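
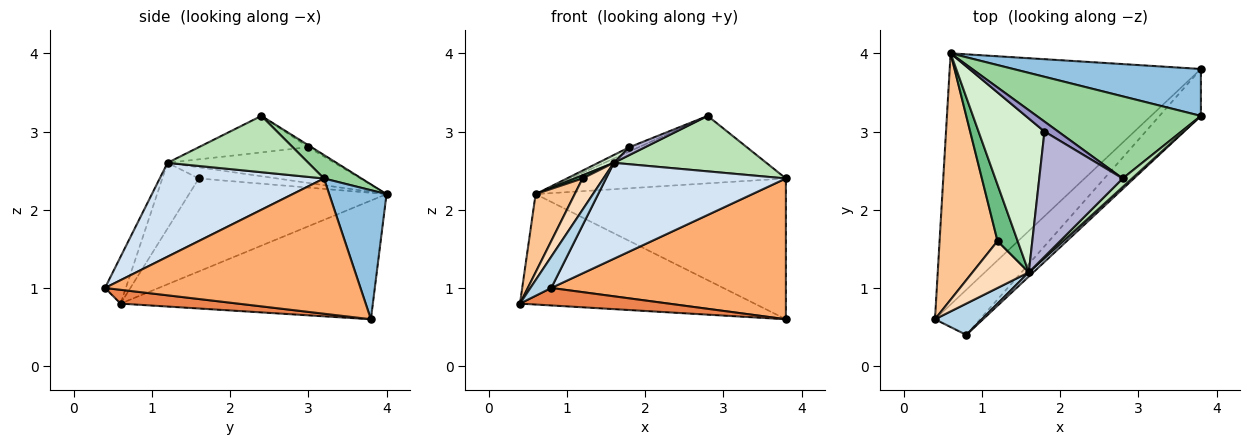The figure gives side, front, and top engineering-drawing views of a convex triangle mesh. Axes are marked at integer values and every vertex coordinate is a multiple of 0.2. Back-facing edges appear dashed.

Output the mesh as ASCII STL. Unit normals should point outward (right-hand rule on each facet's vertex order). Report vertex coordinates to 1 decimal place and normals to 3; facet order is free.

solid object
 facet normal -0.397 0.369 -0.840
  outer loop
   vertex 3.8 3.8 0.6
   vertex 0.4 0.6 0.8
   vertex 0.6 4.0 2.2
  endloop
 endfacet
 facet normal 0.212 0.927 0.309
  outer loop
   vertex 3.8 3.8 0.6
   vertex 0.6 4.0 2.2
   vertex 3.8 3.2 2.4
  endloop
 endfacet
 facet normal -0.577 -0.577 0.577
  outer loop
   vertex 0.8 0.4 1.0
   vertex 1.6 1.2 2.6
   vertex 0.4 0.6 0.8
  endloop
 endfacet
 facet normal 0.674 -0.738 0.032
  outer loop
   vertex 0.8 0.4 1.0
   vertex 3.8 3.2 2.4
   vertex 1.6 1.2 2.6
  endloop
 endfacet
 facet normal 0.274 -0.348 -0.897
  outer loop
   vertex 0.8 0.4 1.0
   vertex 0.4 0.6 0.8
   vertex 3.8 3.8 0.6
  endloop
 endfacet
 facet normal 0.718 -0.660 -0.220
  outer loop
   vertex 0.8 0.4 1.0
   vertex 3.8 3.8 0.6
   vertex 3.8 3.2 2.4
  endloop
 endfacet
 facet normal -0.837 -0.166 0.522
  outer loop
   vertex 1.2 1.6 2.4
   vertex 0.6 4.0 2.2
   vertex 0.4 0.6 0.8
  endloop
 endfacet
 facet normal -0.697 -0.398 0.597
  outer loop
   vertex 1.2 1.6 2.4
   vertex 0.4 0.6 0.8
   vertex 1.6 1.2 2.6
  endloop
 endfacet
 facet normal -0.485 -0.049 0.873
  outer loop
   vertex 1.2 1.6 2.4
   vertex 1.6 1.2 2.6
   vertex 0.6 4.0 2.2
  endloop
 endfacet
 facet normal 0.110 0.631 0.768
  outer loop
   vertex 2.8 2.4 3.2
   vertex 3.8 3.2 2.4
   vertex 0.6 4.0 2.2
  endloop
 endfacet
 facet normal 0.674 -0.730 0.112
  outer loop
   vertex 2.8 2.4 3.2
   vertex 1.6 1.2 2.6
   vertex 3.8 3.2 2.4
  endloop
 endfacet
 facet normal -0.476 -0.045 0.878
  outer loop
   vertex 1.8 3.0 2.8
   vertex 0.6 4.0 2.2
   vertex 1.6 1.2 2.6
  endloop
 endfacet
 facet normal -0.130 0.391 0.911
  outer loop
   vertex 1.8 3.0 2.8
   vertex 2.8 2.4 3.2
   vertex 0.6 4.0 2.2
  endloop
 endfacet
 facet normal -0.400 -0.057 0.915
  outer loop
   vertex 1.8 3.0 2.8
   vertex 1.6 1.2 2.6
   vertex 2.8 2.4 3.2
  endloop
 endfacet
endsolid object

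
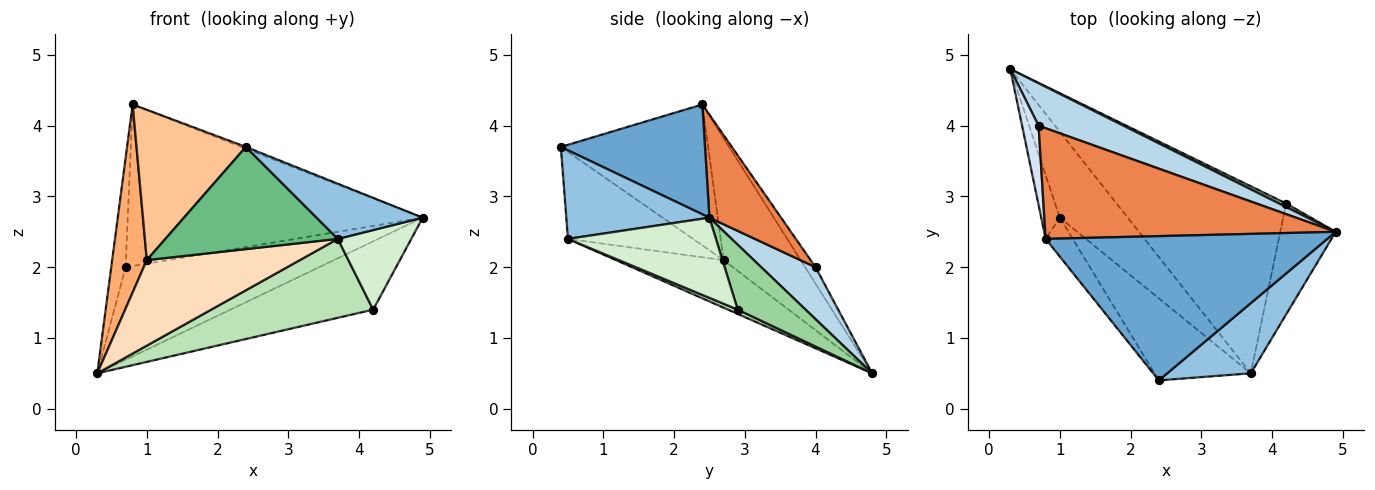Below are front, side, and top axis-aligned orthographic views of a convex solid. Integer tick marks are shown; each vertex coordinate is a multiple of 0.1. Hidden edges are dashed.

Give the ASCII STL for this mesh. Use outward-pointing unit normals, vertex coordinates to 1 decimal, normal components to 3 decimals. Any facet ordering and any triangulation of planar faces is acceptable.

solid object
 facet normal 0.363 0.011 0.932
  outer loop
   vertex 0.8 2.4 4.3
   vertex 2.4 0.4 3.7
   vertex 4.9 2.5 2.7
  endloop
 endfacet
 facet normal 0.640 -0.475 0.604
  outer loop
   vertex 3.7 0.5 2.4
   vertex 4.9 2.5 2.7
   vertex 2.4 0.4 3.7
  endloop
 endfacet
 facet normal 0.247 0.881 0.404
  outer loop
   vertex 0.7 4.0 2.0
   vertex 4.9 2.5 2.7
   vertex 0.3 4.8 0.5
  endloop
 endfacet
 facet normal -0.507 0.697 0.507
  outer loop
   vertex 0.7 4.0 2.0
   vertex 0.3 4.8 0.5
   vertex 0.8 2.4 4.3
  endloop
 endfacet
 facet normal 0.197 0.809 0.554
  outer loop
   vertex 0.7 4.0 2.0
   vertex 0.8 2.4 4.3
   vertex 4.9 2.5 2.7
  endloop
 endfacet
 facet normal -0.904 -0.406 -0.137
  outer loop
   vertex 1.0 2.7 2.1
   vertex 0.8 2.4 4.3
   vertex 0.3 4.8 0.5
  endloop
 endfacet
 facet normal -0.794 -0.589 -0.152
  outer loop
   vertex 1.0 2.7 2.1
   vertex 2.4 0.4 3.7
   vertex 0.8 2.4 4.3
  endloop
 endfacet
 facet normal -0.444 -0.632 -0.635
  outer loop
   vertex 1.0 2.7 2.1
   vertex 0.3 4.8 0.5
   vertex 3.7 0.5 2.4
  endloop
 endfacet
 facet normal -0.493 -0.679 -0.545
  outer loop
   vertex 1.0 2.7 2.1
   vertex 3.7 0.5 2.4
   vertex 2.4 0.4 3.7
  endloop
 endfacet
 facet normal 0.429 0.902 0.047
  outer loop
   vertex 4.2 2.9 1.4
   vertex 0.3 4.8 0.5
   vertex 4.9 2.5 2.7
  endloop
 endfacet
 facet normal 0.023 -0.389 -0.921
  outer loop
   vertex 4.2 2.9 1.4
   vertex 3.7 0.5 2.4
   vertex 0.3 4.8 0.5
  endloop
 endfacet
 facet normal 0.762 -0.378 -0.526
  outer loop
   vertex 4.2 2.9 1.4
   vertex 4.9 2.5 2.7
   vertex 3.7 0.5 2.4
  endloop
 endfacet
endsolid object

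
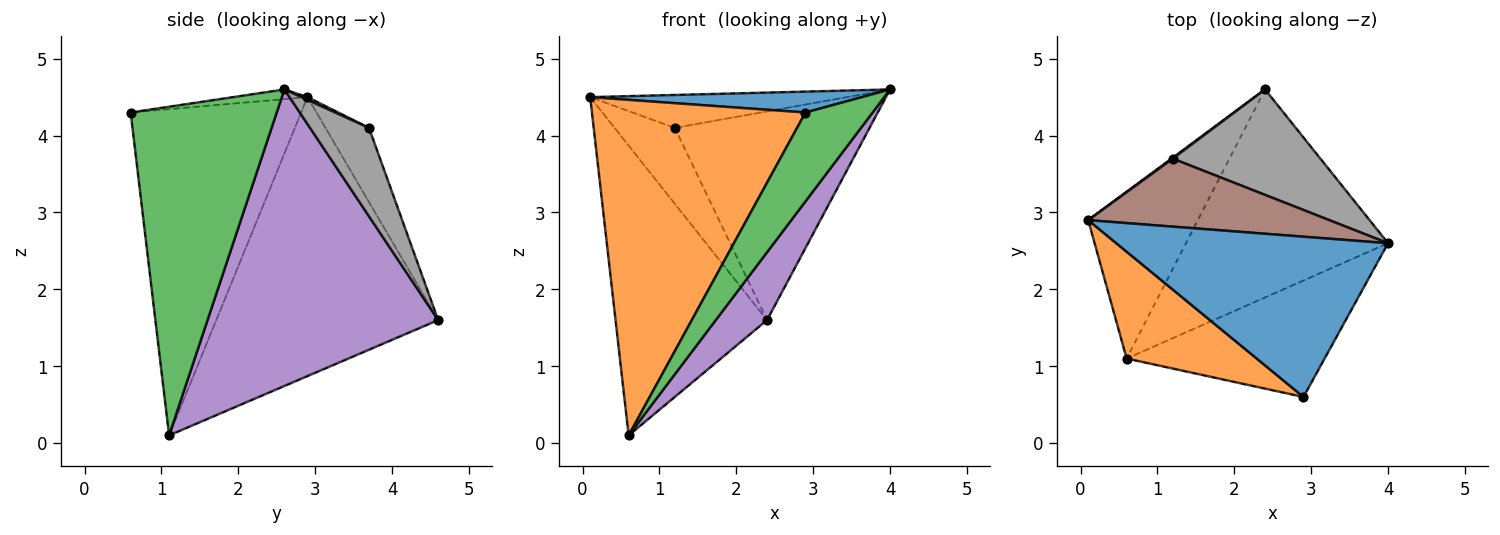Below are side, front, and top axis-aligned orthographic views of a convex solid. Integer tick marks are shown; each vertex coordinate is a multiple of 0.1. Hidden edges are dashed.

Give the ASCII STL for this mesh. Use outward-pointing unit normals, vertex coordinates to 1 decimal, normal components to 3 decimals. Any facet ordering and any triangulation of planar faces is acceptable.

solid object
 facet normal -0.035 -0.129 0.991
  outer loop
   vertex 2.9 0.6 4.3
   vertex 4.0 2.6 4.6
   vertex 0.1 2.9 4.5
  endloop
 endfacet
 facet normal -0.606 -0.758 0.241
  outer loop
   vertex 0.6 1.1 0.1
   vertex 2.9 0.6 4.3
   vertex 0.1 2.9 4.5
  endloop
 endfacet
 facet normal 0.797 -0.366 -0.480
  outer loop
   vertex 0.6 1.1 0.1
   vertex 4.0 2.6 4.6
   vertex 2.9 0.6 4.3
  endloop
 endfacet
 facet normal -0.786 0.536 -0.309
  outer loop
   vertex 2.4 4.6 1.6
   vertex 0.6 1.1 0.1
   vertex 0.1 2.9 4.5
  endloop
 endfacet
 facet normal 0.813 -0.181 -0.554
  outer loop
   vertex 2.4 4.6 1.6
   vertex 4.0 2.6 4.6
   vertex 0.6 1.1 0.1
  endloop
 endfacet
 facet normal 0.010 0.436 0.900
  outer loop
   vertex 1.2 3.7 4.1
   vertex 0.1 2.9 4.5
   vertex 4.0 2.6 4.6
  endloop
 endfacet
 facet normal -0.586 0.811 0.011
  outer loop
   vertex 1.2 3.7 4.1
   vertex 2.4 4.6 1.6
   vertex 0.1 2.9 4.5
  endloop
 endfacet
 facet normal 0.261 0.862 0.435
  outer loop
   vertex 1.2 3.7 4.1
   vertex 4.0 2.6 4.6
   vertex 2.4 4.6 1.6
  endloop
 endfacet
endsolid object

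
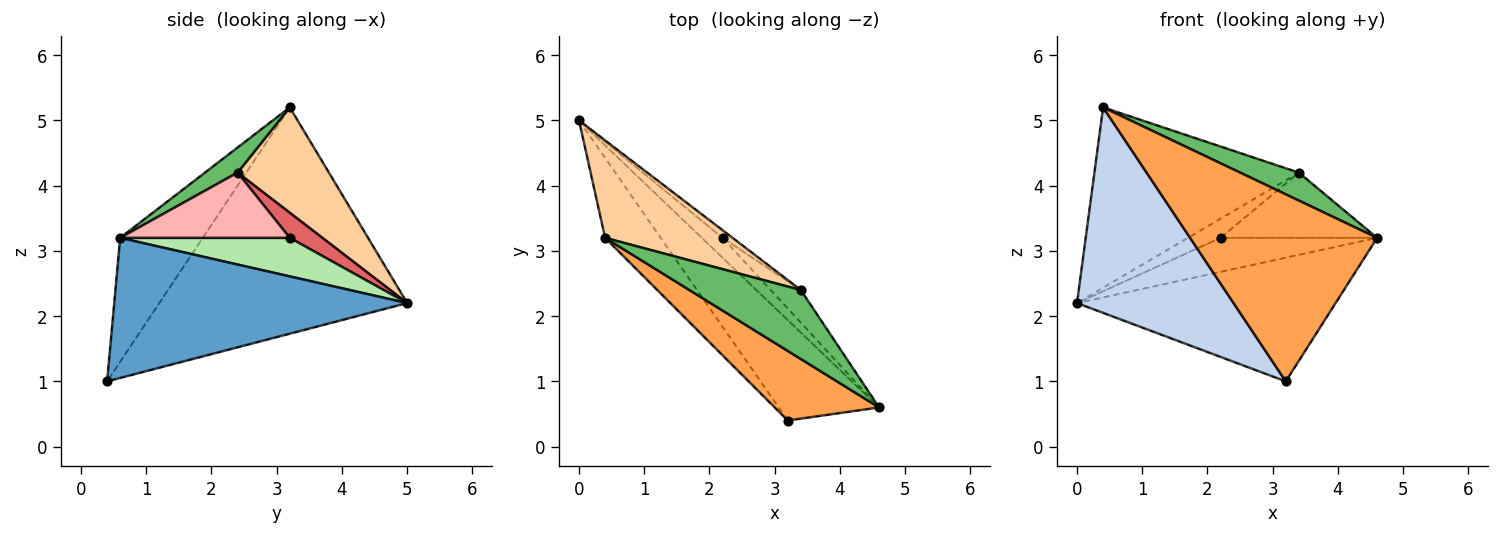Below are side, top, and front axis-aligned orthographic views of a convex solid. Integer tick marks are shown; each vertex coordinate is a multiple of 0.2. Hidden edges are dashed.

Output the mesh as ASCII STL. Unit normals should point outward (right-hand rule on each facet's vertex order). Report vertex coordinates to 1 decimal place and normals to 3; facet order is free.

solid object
 facet normal 0.660 0.583 -0.473
  outer loop
   vertex 3.2 0.4 1.0
   vertex 0.0 5.0 2.2
   vertex 4.6 0.6 3.2
  endloop
 endfacet
 facet normal -0.828 -0.523 -0.203
  outer loop
   vertex 0.4 3.2 5.2
   vertex 0.0 5.0 2.2
   vertex 3.2 0.4 1.0
  endloop
 endfacet
 facet normal -0.383 -0.866 0.322
  outer loop
   vertex 0.4 3.2 5.2
   vertex 3.2 0.4 1.0
   vertex 4.6 0.6 3.2
  endloop
 endfacet
 facet normal 0.366 0.819 0.442
  outer loop
   vertex 3.4 2.4 4.2
   vertex 0.0 5.0 2.2
   vertex 0.4 3.2 5.2
  endloop
 endfacet
 facet normal 0.204 -0.368 0.907
  outer loop
   vertex 3.4 2.4 4.2
   vertex 0.4 3.2 5.2
   vertex 4.6 0.6 3.2
  endloop
 endfacet
 facet normal 0.683 0.631 -0.368
  outer loop
   vertex 2.2 3.2 3.2
   vertex 4.6 0.6 3.2
   vertex 0.0 5.0 2.2
  endloop
 endfacet
 facet normal 0.680 0.680 -0.272
  outer loop
   vertex 2.2 3.2 3.2
   vertex 0.0 5.0 2.2
   vertex 3.4 2.4 4.2
  endloop
 endfacet
 facet normal 0.696 0.642 -0.321
  outer loop
   vertex 2.2 3.2 3.2
   vertex 3.4 2.4 4.2
   vertex 4.6 0.6 3.2
  endloop
 endfacet
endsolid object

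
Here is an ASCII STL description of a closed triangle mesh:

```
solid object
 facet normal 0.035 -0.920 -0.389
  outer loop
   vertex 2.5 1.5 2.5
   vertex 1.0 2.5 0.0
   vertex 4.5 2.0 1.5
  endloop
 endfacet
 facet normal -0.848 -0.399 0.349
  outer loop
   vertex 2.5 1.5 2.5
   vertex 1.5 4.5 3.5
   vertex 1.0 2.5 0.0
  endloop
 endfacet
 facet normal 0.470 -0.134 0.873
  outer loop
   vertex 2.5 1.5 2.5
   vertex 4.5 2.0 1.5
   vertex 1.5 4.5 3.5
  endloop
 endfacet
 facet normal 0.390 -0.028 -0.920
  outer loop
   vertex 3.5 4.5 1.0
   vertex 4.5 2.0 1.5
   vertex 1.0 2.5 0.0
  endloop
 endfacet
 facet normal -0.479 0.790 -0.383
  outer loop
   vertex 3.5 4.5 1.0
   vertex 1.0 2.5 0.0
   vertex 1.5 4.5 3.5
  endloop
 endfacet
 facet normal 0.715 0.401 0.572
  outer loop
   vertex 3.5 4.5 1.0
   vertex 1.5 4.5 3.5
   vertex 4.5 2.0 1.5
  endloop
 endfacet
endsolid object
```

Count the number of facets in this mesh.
6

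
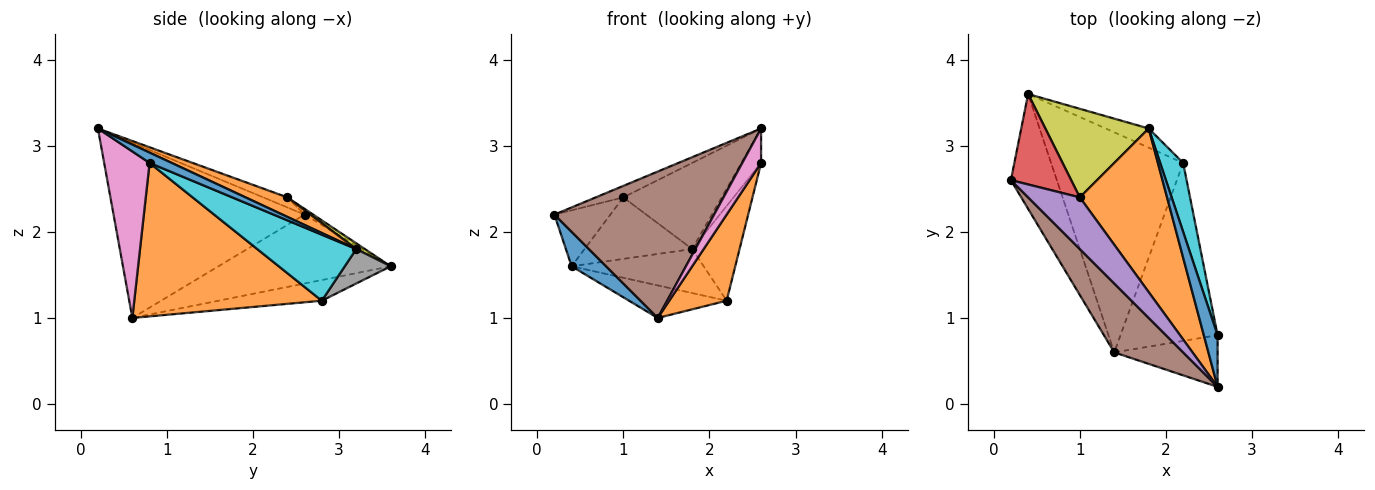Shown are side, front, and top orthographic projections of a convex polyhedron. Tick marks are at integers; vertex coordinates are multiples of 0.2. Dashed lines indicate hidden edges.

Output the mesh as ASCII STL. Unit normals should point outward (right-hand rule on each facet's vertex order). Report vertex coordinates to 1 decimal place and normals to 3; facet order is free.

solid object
 facet normal -0.821 -0.164 -0.547
  outer loop
   vertex 1.4 0.6 1.0
   vertex 0.2 2.6 2.2
   vertex 0.4 3.6 1.6
  endloop
 endfacet
 facet normal 0.818 -0.250 -0.518
  outer loop
   vertex 2.2 2.8 1.2
   vertex 2.6 0.8 2.8
   vertex 1.4 0.6 1.0
  endloop
 endfacet
 facet normal -0.153 0.145 -0.978
  outer loop
   vertex 2.2 2.8 1.2
   vertex 1.4 0.6 1.0
   vertex 0.4 3.6 1.6
  endloop
 endfacet
 facet normal -0.081 0.525 0.847
  outer loop
   vertex 1.0 2.4 2.4
   vertex 0.4 3.6 1.6
   vertex 0.2 2.6 2.2
  endloop
 endfacet
 facet normal -0.186 0.213 0.959
  outer loop
   vertex 2.6 0.2 3.2
   vertex 1.0 2.4 2.4
   vertex 0.2 2.6 2.2
  endloop
 endfacet
 facet normal -0.734 -0.614 0.289
  outer loop
   vertex 2.6 0.2 3.2
   vertex 0.2 2.6 2.2
   vertex 1.4 0.6 1.0
  endloop
 endfacet
 facet normal 0.802 -0.332 -0.498
  outer loop
   vertex 2.6 0.2 3.2
   vertex 1.4 0.6 1.0
   vertex 2.6 0.8 2.8
  endloop
 endfacet
 facet normal 0.304 0.874 -0.380
  outer loop
   vertex 1.8 3.2 1.8
   vertex 2.2 2.8 1.2
   vertex 0.4 3.6 1.6
  endloop
 endfacet
 facet normal 0.046 0.570 0.821
  outer loop
   vertex 1.8 3.2 1.8
   vertex 0.4 3.6 1.6
   vertex 1.0 2.4 2.4
  endloop
 endfacet
 facet normal 0.861 0.412 0.299
  outer loop
   vertex 1.8 3.2 1.8
   vertex 2.6 0.8 2.8
   vertex 2.2 2.8 1.2
  endloop
 endfacet
 facet normal 0.529 0.471 0.706
  outer loop
   vertex 1.8 3.2 1.8
   vertex 2.6 0.2 3.2
   vertex 2.6 0.8 2.8
  endloop
 endfacet
 facet normal 0.194 0.457 0.868
  outer loop
   vertex 1.8 3.2 1.8
   vertex 1.0 2.4 2.4
   vertex 2.6 0.2 3.2
  endloop
 endfacet
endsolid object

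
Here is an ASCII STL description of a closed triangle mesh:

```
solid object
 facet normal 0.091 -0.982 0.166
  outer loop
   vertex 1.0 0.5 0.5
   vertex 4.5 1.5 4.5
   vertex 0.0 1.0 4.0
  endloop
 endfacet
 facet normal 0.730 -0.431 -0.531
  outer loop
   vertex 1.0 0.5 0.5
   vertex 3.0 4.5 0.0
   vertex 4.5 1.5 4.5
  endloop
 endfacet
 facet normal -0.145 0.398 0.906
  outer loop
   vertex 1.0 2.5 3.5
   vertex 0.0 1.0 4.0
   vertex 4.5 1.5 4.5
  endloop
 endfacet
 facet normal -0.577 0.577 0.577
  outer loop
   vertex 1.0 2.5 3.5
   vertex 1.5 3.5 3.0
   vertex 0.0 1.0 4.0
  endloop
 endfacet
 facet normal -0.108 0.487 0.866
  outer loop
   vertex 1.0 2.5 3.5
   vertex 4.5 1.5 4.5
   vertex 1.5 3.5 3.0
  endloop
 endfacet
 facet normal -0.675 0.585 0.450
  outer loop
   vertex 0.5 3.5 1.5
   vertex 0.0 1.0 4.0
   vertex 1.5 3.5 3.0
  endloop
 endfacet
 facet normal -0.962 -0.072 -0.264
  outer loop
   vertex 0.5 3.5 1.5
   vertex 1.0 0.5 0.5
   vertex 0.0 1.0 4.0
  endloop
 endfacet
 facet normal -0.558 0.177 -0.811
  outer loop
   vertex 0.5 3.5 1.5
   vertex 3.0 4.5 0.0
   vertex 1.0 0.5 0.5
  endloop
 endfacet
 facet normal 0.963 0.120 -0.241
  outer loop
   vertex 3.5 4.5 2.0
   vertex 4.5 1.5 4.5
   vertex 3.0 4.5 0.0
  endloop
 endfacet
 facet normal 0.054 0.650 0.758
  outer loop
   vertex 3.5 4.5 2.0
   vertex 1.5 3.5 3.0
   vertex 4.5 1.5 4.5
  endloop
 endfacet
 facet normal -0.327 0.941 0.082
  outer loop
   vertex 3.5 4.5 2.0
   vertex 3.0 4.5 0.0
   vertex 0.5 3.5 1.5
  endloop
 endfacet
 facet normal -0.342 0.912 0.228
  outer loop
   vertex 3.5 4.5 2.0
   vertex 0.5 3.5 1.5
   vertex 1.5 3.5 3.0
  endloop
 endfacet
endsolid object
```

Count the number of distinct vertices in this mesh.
8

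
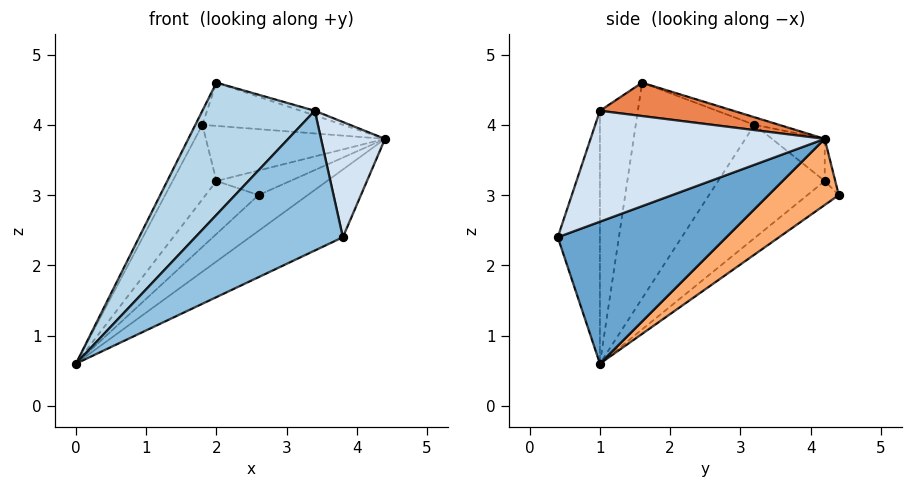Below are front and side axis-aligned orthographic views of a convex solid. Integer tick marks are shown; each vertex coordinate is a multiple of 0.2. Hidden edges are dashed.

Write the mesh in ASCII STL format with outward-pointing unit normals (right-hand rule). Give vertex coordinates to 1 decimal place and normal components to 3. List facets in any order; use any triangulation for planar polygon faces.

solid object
 facet normal 0.446 0.246 -0.860
  outer loop
   vertex 3.8 0.4 2.4
   vertex 0.0 1.0 0.6
   vertex 4.4 4.2 3.8
  endloop
 endfacet
 facet normal -0.266 -0.931 0.251
  outer loop
   vertex 3.4 1.0 4.2
   vertex 0.0 1.0 0.6
   vertex 3.8 0.4 2.4
  endloop
 endfacet
 facet normal -0.306 -0.907 0.289
  outer loop
   vertex 3.4 1.0 4.2
   vertex 2.0 1.6 4.6
   vertex 0.0 1.0 0.6
  endloop
 endfacet
 facet normal 0.923 -0.252 0.289
  outer loop
   vertex 3.4 1.0 4.2
   vertex 3.8 0.4 2.4
   vertex 4.4 4.2 3.8
  endloop
 endfacet
 facet normal 0.287 0.030 0.958
  outer loop
   vertex 3.4 1.0 4.2
   vertex 4.4 4.2 3.8
   vertex 2.0 1.6 4.6
  endloop
 endfacet
 facet normal 0.415 0.291 -0.862
  outer loop
   vertex 2.6 4.4 3.0
   vertex 4.4 4.2 3.8
   vertex 0.0 1.0 0.6
  endloop
 endfacet
 facet normal -0.424 0.716 -0.555
  outer loop
   vertex 2.6 4.4 3.0
   vertex 0.0 1.0 0.6
   vertex 2.0 4.2 3.2
  endloop
 endfacet
 facet normal -0.123 0.862 0.492
  outer loop
   vertex 2.6 4.4 3.0
   vertex 2.0 4.2 3.2
   vertex 4.4 4.2 3.8
  endloop
 endfacet
 facet normal -0.060 0.344 0.937
  outer loop
   vertex 1.8 3.2 4.0
   vertex 2.0 1.6 4.6
   vertex 4.4 4.2 3.8
  endloop
 endfacet
 facet normal -0.187 0.636 0.748
  outer loop
   vertex 1.8 3.2 4.0
   vertex 4.4 4.2 3.8
   vertex 2.0 4.2 3.2
  endloop
 endfacet
 facet normal -0.896 0.053 0.440
  outer loop
   vertex 1.8 3.2 4.0
   vertex 0.0 1.0 0.6
   vertex 2.0 1.6 4.6
  endloop
 endfacet
 facet normal -0.899 0.369 0.237
  outer loop
   vertex 1.8 3.2 4.0
   vertex 2.0 4.2 3.2
   vertex 0.0 1.0 0.6
  endloop
 endfacet
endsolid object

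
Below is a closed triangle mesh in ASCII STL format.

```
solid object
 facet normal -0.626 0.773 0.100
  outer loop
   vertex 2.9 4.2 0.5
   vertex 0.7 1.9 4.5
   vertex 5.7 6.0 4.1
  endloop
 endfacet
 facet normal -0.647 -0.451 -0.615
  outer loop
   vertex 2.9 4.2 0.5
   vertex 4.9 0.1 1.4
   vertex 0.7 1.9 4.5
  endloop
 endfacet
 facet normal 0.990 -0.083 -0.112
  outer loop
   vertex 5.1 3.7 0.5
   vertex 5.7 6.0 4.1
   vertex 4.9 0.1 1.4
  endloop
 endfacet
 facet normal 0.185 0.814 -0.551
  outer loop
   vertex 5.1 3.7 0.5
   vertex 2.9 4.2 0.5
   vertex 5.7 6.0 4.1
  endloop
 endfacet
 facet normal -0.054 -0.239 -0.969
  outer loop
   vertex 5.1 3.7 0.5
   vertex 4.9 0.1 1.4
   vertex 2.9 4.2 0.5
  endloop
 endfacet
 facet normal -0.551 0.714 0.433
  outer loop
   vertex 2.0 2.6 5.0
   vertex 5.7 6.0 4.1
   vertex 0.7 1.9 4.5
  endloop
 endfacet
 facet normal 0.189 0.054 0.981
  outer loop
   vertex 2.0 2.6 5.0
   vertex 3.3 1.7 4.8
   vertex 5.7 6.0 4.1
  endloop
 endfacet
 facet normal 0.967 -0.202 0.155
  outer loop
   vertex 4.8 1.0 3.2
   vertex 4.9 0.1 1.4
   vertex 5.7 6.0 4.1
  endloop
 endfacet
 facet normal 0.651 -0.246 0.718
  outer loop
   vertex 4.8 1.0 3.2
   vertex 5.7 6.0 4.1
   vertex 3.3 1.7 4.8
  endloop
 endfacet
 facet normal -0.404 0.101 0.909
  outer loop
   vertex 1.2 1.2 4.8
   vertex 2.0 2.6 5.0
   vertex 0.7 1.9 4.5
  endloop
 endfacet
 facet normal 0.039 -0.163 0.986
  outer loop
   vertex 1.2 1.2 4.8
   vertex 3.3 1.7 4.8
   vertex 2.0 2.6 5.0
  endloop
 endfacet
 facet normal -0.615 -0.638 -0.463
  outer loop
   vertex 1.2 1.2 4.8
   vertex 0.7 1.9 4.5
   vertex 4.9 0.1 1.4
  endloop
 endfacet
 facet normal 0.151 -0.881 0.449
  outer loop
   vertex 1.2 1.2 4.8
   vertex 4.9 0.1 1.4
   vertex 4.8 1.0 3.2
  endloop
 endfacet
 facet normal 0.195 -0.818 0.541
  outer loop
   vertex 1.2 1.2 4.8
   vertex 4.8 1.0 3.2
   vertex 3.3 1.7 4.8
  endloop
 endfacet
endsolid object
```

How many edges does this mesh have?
21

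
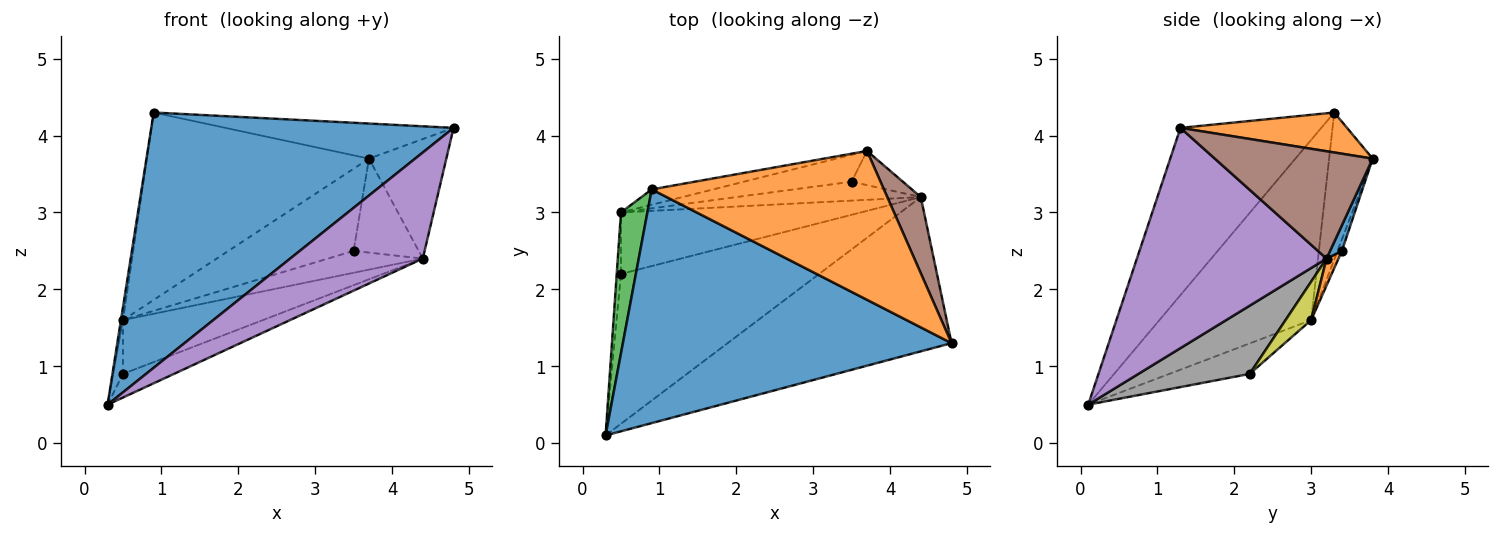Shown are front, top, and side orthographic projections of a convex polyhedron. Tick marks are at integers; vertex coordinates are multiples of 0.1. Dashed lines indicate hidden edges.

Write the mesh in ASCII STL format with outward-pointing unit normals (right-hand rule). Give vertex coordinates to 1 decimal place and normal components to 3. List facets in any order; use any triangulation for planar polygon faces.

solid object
 facet normal -0.325 -0.698 0.639
  outer loop
   vertex 0.9 3.3 4.3
   vertex 0.3 0.1 0.5
   vertex 4.8 1.3 4.1
  endloop
 endfacet
 facet normal 0.165 0.226 0.960
  outer loop
   vertex 3.7 3.8 3.7
   vertex 0.9 3.3 4.3
   vertex 4.8 1.3 4.1
  endloop
 endfacet
 facet normal -0.989 0.013 0.145
  outer loop
   vertex 0.5 3.0 1.6
   vertex 0.3 0.1 0.5
   vertex 0.9 3.3 4.3
  endloop
 endfacet
 facet normal -0.192 0.978 -0.080
  outer loop
   vertex 0.5 3.0 1.6
   vertex 0.9 3.3 4.3
   vertex 3.7 3.8 3.7
  endloop
 endfacet
 facet normal 0.630 -0.440 -0.640
  outer loop
   vertex 4.4 3.2 2.4
   vertex 4.8 1.3 4.1
   vertex 0.3 0.1 0.5
  endloop
 endfacet
 facet normal 0.865 0.424 0.270
  outer loop
   vertex 4.4 3.2 2.4
   vertex 3.7 3.8 3.7
   vertex 4.8 1.3 4.1
  endloop
 endfacet
 facet normal -0.983 0.120 -0.137
  outer loop
   vertex 0.5 2.2 0.9
   vertex 0.3 0.1 0.5
   vertex 0.5 3.0 1.6
  endloop
 endfacet
 facet normal 0.322 0.147 -0.935
  outer loop
   vertex 0.5 2.2 0.9
   vertex 4.4 3.2 2.4
   vertex 0.3 0.1 0.5
  endloop
 endfacet
 facet normal 0.120 0.654 -0.747
  outer loop
   vertex 0.5 2.2 0.9
   vertex 0.5 3.0 1.6
   vertex 4.4 3.2 2.4
  endloop
 endfacet
 facet normal -0.033 0.950 -0.311
  outer loop
   vertex 3.5 3.4 2.5
   vertex 0.5 3.0 1.6
   vertex 3.7 3.8 3.7
  endloop
 endfacet
 facet normal 0.168 0.926 -0.337
  outer loop
   vertex 3.5 3.4 2.5
   vertex 3.7 3.8 3.7
   vertex 4.4 3.2 2.4
  endloop
 endfacet
 facet normal 0.095 0.753 -0.651
  outer loop
   vertex 3.5 3.4 2.5
   vertex 4.4 3.2 2.4
   vertex 0.5 3.0 1.6
  endloop
 endfacet
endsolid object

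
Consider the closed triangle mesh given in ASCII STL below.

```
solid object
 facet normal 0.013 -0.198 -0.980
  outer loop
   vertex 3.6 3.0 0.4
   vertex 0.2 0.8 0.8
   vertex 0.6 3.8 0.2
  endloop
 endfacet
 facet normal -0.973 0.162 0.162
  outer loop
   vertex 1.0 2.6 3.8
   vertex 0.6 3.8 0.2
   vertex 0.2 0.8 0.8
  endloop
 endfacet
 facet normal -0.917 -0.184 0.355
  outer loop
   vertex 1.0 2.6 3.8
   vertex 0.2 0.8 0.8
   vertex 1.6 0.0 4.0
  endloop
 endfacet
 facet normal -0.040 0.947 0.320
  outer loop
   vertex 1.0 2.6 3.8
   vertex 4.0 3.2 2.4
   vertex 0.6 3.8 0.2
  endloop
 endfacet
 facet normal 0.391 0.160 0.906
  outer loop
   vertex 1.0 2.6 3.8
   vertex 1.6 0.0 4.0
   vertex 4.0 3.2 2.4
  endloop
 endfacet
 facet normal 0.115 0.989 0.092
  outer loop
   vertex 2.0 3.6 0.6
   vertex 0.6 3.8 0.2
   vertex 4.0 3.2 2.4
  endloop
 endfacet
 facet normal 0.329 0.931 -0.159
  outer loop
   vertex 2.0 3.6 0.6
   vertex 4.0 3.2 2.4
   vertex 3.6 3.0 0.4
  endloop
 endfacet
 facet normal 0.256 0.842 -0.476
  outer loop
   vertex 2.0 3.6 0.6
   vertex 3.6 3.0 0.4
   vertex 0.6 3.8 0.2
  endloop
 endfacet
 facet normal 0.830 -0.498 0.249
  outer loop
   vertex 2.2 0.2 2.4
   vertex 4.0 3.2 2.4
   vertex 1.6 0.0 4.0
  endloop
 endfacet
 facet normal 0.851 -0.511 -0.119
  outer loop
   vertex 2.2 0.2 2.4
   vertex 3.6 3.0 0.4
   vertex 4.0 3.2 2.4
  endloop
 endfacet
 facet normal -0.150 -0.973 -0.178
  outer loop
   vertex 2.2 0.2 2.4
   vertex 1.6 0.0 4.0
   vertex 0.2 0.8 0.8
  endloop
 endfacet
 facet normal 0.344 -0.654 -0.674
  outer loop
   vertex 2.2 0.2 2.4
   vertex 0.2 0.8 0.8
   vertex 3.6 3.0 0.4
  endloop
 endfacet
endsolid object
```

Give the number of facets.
12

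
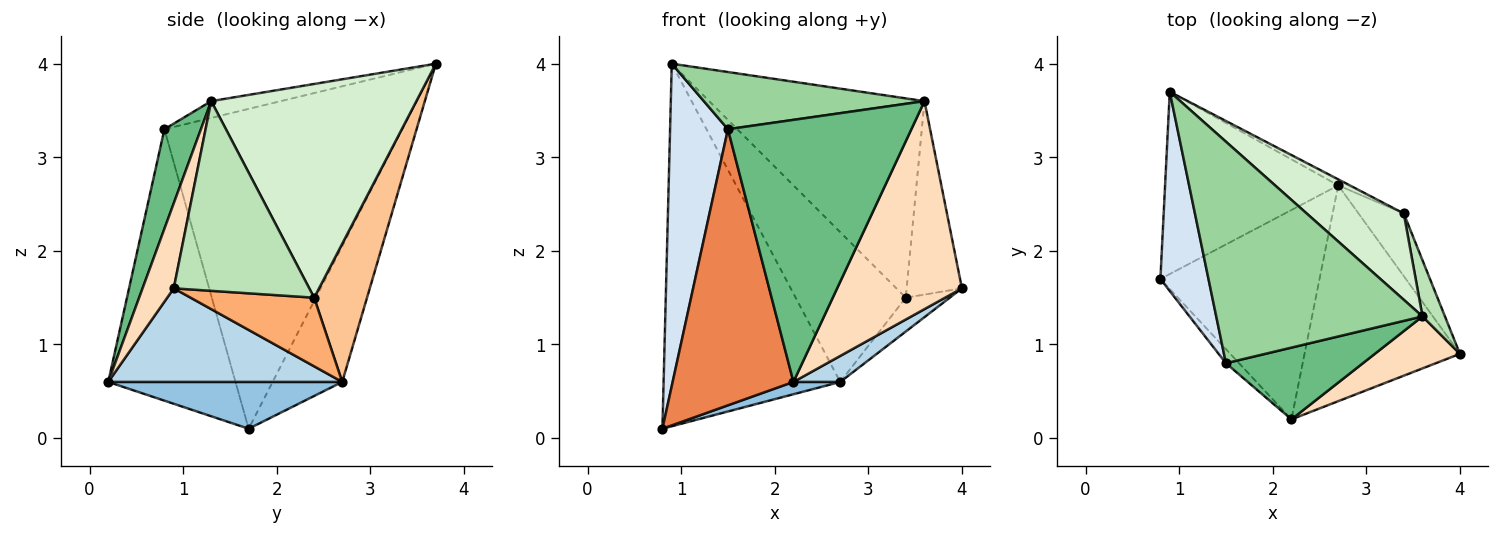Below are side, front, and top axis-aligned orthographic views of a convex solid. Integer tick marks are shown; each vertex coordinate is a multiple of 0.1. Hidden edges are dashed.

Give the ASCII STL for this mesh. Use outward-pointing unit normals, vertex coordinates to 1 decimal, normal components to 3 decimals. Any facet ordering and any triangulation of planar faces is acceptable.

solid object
 facet normal -0.332 0.843 -0.424
  outer loop
   vertex 2.7 2.7 0.6
   vertex 0.8 1.7 0.1
   vertex 0.9 3.7 4.0
  endloop
 endfacet
 facet normal 0.282 -0.056 -0.958
  outer loop
   vertex 2.7 2.7 0.6
   vertex 2.2 0.2 0.6
   vertex 0.8 1.7 0.1
  endloop
 endfacet
 facet normal 0.513 -0.103 -0.852
  outer loop
   vertex 2.7 2.7 0.6
   vertex 4.0 0.9 1.6
   vertex 2.2 0.2 0.6
  endloop
 endfacet
 facet normal -0.961 -0.234 0.145
  outer loop
   vertex 1.5 0.8 3.3
   vertex 0.9 3.7 4.0
   vertex 0.8 1.7 0.1
  endloop
 endfacet
 facet normal -0.725 -0.688 -0.035
  outer loop
   vertex 1.5 0.8 3.3
   vertex 0.8 1.7 0.1
   vertex 2.2 0.2 0.6
  endloop
 endfacet
 facet normal 0.800 0.285 -0.527
  outer loop
   vertex 3.4 2.4 1.5
   vertex 4.0 0.9 1.6
   vertex 2.7 2.7 0.6
  endloop
 endfacet
 facet normal 0.432 0.901 -0.036
  outer loop
   vertex 3.4 2.4 1.5
   vertex 2.7 2.7 0.6
   vertex 0.9 3.7 4.0
  endloop
 endfacet
 facet normal 0.236 -0.943 0.236
  outer loop
   vertex 3.6 1.3 3.6
   vertex 2.2 0.2 0.6
   vertex 4.0 0.9 1.6
  endloop
 endfacet
 facet normal 0.188 -0.947 0.259
  outer loop
   vertex 3.6 1.3 3.6
   vertex 1.5 0.8 3.3
   vertex 2.2 0.2 0.6
  endloop
 endfacet
 facet normal -0.079 -0.249 0.965
  outer loop
   vertex 3.6 1.3 3.6
   vertex 0.9 3.7 4.0
   vertex 1.5 0.8 3.3
  endloop
 endfacet
 facet normal 0.920 0.375 0.109
  outer loop
   vertex 3.6 1.3 3.6
   vertex 4.0 0.9 1.6
   vertex 3.4 2.4 1.5
  endloop
 endfacet
 facet normal 0.658 0.691 0.299
  outer loop
   vertex 3.6 1.3 3.6
   vertex 3.4 2.4 1.5
   vertex 0.9 3.7 4.0
  endloop
 endfacet
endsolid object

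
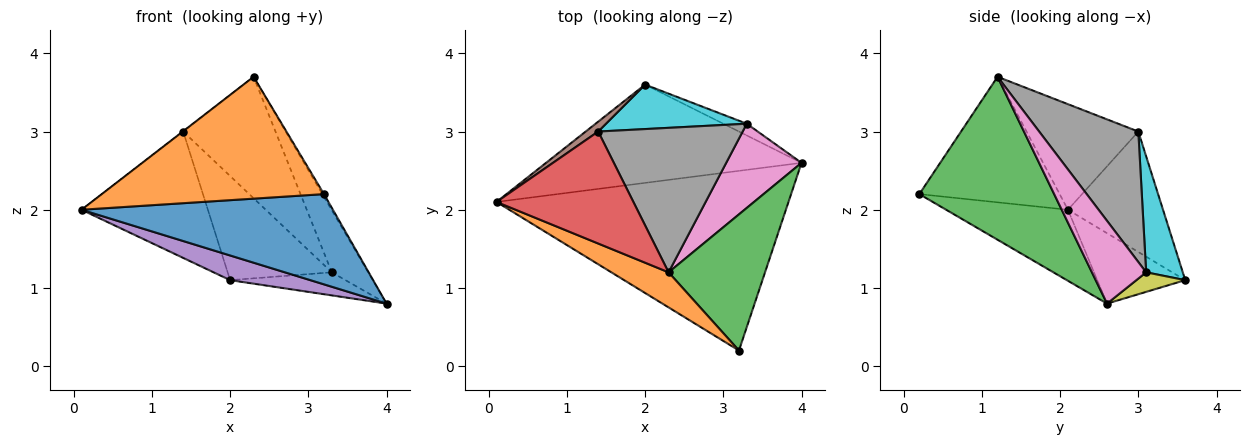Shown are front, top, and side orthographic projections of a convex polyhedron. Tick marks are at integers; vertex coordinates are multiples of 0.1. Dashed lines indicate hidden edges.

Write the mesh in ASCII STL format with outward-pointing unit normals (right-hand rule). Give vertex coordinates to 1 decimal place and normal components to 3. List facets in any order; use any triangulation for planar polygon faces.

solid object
 facet normal -0.212 -0.439 -0.873
  outer loop
   vertex 3.2 0.2 2.2
   vertex 0.1 2.1 2.0
   vertex 4.0 2.6 0.8
  endloop
 endfacet
 facet normal -0.519 -0.822 0.236
  outer loop
   vertex 2.3 1.2 3.7
   vertex 0.1 2.1 2.0
   vertex 3.2 0.2 2.2
  endloop
 endfacet
 facet normal 0.860 0.010 0.509
  outer loop
   vertex 2.3 1.2 3.7
   vertex 3.2 0.2 2.2
   vertex 4.0 2.6 0.8
  endloop
 endfacet
 facet normal -0.611 0.003 0.792
  outer loop
   vertex 1.4 3.0 3.0
   vertex 0.1 2.1 2.0
   vertex 2.3 1.2 3.7
  endloop
 endfacet
 facet normal -0.258 -0.235 -0.937
  outer loop
   vertex 2.0 3.6 1.1
   vertex 4.0 2.6 0.8
   vertex 0.1 2.1 2.0
  endloop
 endfacet
 facet normal -0.600 0.798 0.062
  outer loop
   vertex 2.0 3.6 1.1
   vertex 0.1 2.1 2.0
   vertex 1.4 3.0 3.0
  endloop
 endfacet
 facet normal 0.662 0.445 0.603
  outer loop
   vertex 3.3 3.1 1.2
   vertex 2.3 1.2 3.7
   vertex 4.0 2.6 0.8
  endloop
 endfacet
 facet normal 0.569 0.529 0.630
  outer loop
   vertex 3.3 3.1 1.2
   vertex 1.4 3.0 3.0
   vertex 2.3 1.2 3.7
  endloop
 endfacet
 facet normal 0.353 0.834 -0.424
  outer loop
   vertex 3.3 3.1 1.2
   vertex 4.0 2.6 0.8
   vertex 2.0 3.6 1.1
  endloop
 endfacet
 facet normal 0.308 0.875 0.374
  outer loop
   vertex 3.3 3.1 1.2
   vertex 2.0 3.6 1.1
   vertex 1.4 3.0 3.0
  endloop
 endfacet
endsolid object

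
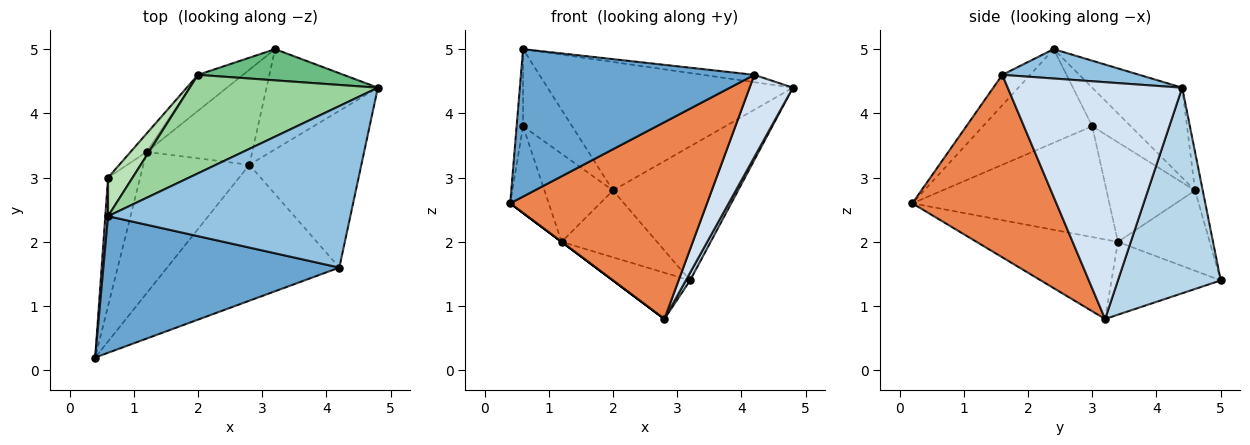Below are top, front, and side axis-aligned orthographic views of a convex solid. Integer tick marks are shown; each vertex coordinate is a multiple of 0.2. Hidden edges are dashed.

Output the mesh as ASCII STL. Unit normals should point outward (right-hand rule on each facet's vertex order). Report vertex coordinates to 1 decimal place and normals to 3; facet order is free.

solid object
 facet normal -0.087 -0.731 0.677
  outer loop
   vertex 4.2 1.6 4.6
   vertex 0.6 2.4 5.0
   vertex 0.4 0.2 2.6
  endloop
 endfacet
 facet normal 0.120 0.045 0.992
  outer loop
   vertex 4.2 1.6 4.6
   vertex 4.8 4.4 4.4
   vertex 0.6 2.4 5.0
  endloop
 endfacet
 facet normal 0.879 -0.037 -0.476
  outer loop
   vertex 2.8 3.2 0.8
   vertex 3.2 5.0 1.4
   vertex 4.8 4.4 4.4
  endloop
 endfacet
 facet normal 0.882 -0.219 -0.417
  outer loop
   vertex 2.8 3.2 0.8
   vertex 4.8 4.4 4.4
   vertex 4.2 1.6 4.6
  endloop
 endfacet
 facet normal 0.516 -0.705 -0.487
  outer loop
   vertex 2.8 3.2 0.8
   vertex 4.2 1.6 4.6
   vertex 0.4 0.2 2.6
  endloop
 endfacet
 facet normal -0.600 0.000 -0.800
  outer loop
   vertex 2.8 3.2 0.8
   vertex 0.4 0.2 2.6
   vertex 1.2 3.4 2.0
  endloop
 endfacet
 facet normal -0.527 0.372 -0.764
  outer loop
   vertex 2.8 3.2 0.8
   vertex 1.2 3.4 2.0
   vertex 3.2 5.0 1.4
  endloop
 endfacet
 facet normal -0.646 0.672 -0.362
  outer loop
   vertex 2.0 4.6 2.8
   vertex 3.2 5.0 1.4
   vertex 1.2 3.4 2.0
  endloop
 endfacet
 facet normal -0.060 0.972 0.226
  outer loop
   vertex 2.0 4.6 2.8
   vertex 4.8 4.4 4.4
   vertex 3.2 5.0 1.4
  endloop
 endfacet
 facet normal -0.279 0.762 0.584
  outer loop
   vertex 2.0 4.6 2.8
   vertex 0.6 2.4 5.0
   vertex 4.8 4.4 4.4
  endloop
 endfacet
 facet normal -0.575 0.732 0.366
  outer loop
   vertex 0.6 3.0 3.8
   vertex 0.6 2.4 5.0
   vertex 2.0 4.6 2.8
  endloop
 endfacet
 facet normal -0.784 0.607 -0.127
  outer loop
   vertex 0.6 3.0 3.8
   vertex 2.0 4.6 2.8
   vertex 1.2 3.4 2.0
  endloop
 endfacet
 facet normal -0.998 0.059 0.029
  outer loop
   vertex 0.6 3.0 3.8
   vertex 0.4 0.2 2.6
   vertex 0.6 2.4 5.0
  endloop
 endfacet
 facet normal -0.944 0.185 -0.274
  outer loop
   vertex 0.6 3.0 3.8
   vertex 1.2 3.4 2.0
   vertex 0.4 0.2 2.6
  endloop
 endfacet
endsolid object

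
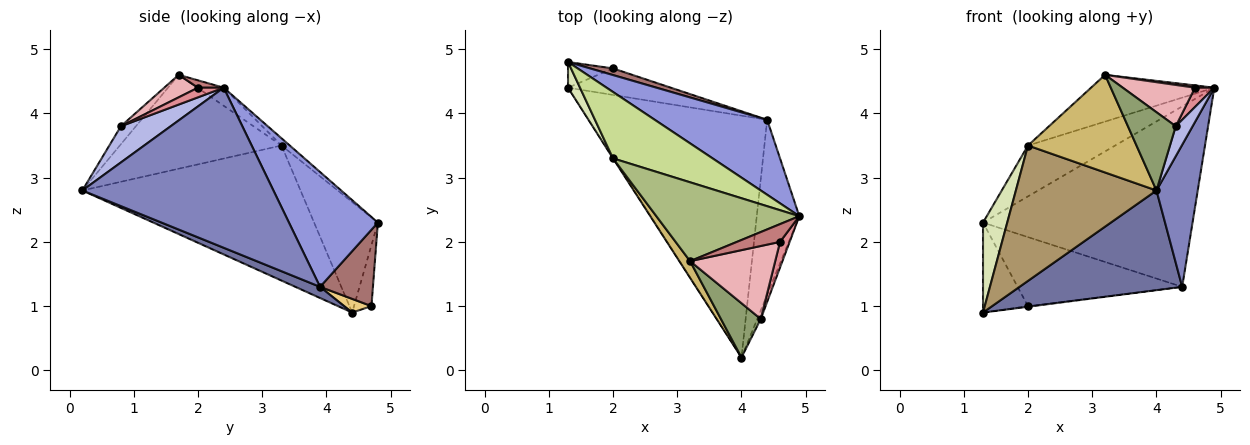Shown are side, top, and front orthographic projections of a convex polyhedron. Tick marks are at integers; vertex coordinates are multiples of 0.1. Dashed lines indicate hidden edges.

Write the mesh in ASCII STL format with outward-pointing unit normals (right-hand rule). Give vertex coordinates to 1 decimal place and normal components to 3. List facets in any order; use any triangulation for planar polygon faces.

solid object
 facet normal 0.058 -0.380 -0.923
  outer loop
   vertex 4.4 3.9 1.3
   vertex 4.0 0.2 2.8
   vertex 1.3 4.4 0.9
  endloop
 endfacet
 facet normal 0.946 -0.204 -0.251
  outer loop
   vertex 4.4 3.9 1.3
   vertex 4.9 2.4 4.4
   vertex 4.0 0.2 2.8
  endloop
 endfacet
 facet normal 0.365 0.860 0.357
  outer loop
   vertex 1.3 4.8 2.3
   vertex 4.9 2.4 4.4
   vertex 4.4 3.9 1.3
  endloop
 endfacet
 facet normal 0.943 -0.319 -0.091
  outer loop
   vertex 4.3 0.8 3.8
   vertex 4.0 0.2 2.8
   vertex 4.9 2.4 4.4
  endloop
 endfacet
 facet normal -0.249 -0.796 0.552
  outer loop
   vertex 4.3 0.8 3.8
   vertex 3.2 1.7 4.6
   vertex 4.0 0.2 2.8
  endloop
 endfacet
 facet normal -0.108 0.507 0.855
  outer loop
   vertex 2.0 3.3 3.5
   vertex 3.2 1.7 4.6
   vertex 4.9 2.4 4.4
  endloop
 endfacet
 facet normal -0.058 0.607 0.792
  outer loop
   vertex 2.0 3.3 3.5
   vertex 4.9 2.4 4.4
   vertex 1.3 4.8 2.3
  endloop
 endfacet
 facet normal -0.930 -0.353 0.101
  outer loop
   vertex 2.0 3.3 3.5
   vertex 1.3 4.8 2.3
   vertex 1.3 4.4 0.9
  endloop
 endfacet
 facet normal -0.841 -0.542 -0.003
  outer loop
   vertex 2.0 3.3 3.5
   vertex 1.3 4.4 0.9
   vertex 4.0 0.2 2.8
  endloop
 endfacet
 facet normal -0.827 -0.555 0.095
  outer loop
   vertex 2.0 3.3 3.5
   vertex 4.0 0.2 2.8
   vertex 3.2 1.7 4.6
  endloop
 endfacet
 facet normal 0.132 0.023 -0.991
  outer loop
   vertex 2.0 4.7 1.0
   vertex 4.4 3.9 1.3
   vertex 1.3 4.4 0.9
  endloop
 endfacet
 facet normal -0.349 0.901 -0.257
  outer loop
   vertex 2.0 4.7 1.0
   vertex 1.3 4.4 0.9
   vertex 1.3 4.8 2.3
  endloop
 endfacet
 facet normal 0.305 0.948 0.091
  outer loop
   vertex 2.0 4.7 1.0
   vertex 1.3 4.8 2.3
   vertex 4.4 3.9 1.3
  endloop
 endfacet
 facet normal 0.166 -0.125 0.978
  outer loop
   vertex 4.6 2.0 4.4
   vertex 4.9 2.4 4.4
   vertex 3.2 1.7 4.6
  endloop
 endfacet
 facet normal 0.625 -0.469 0.625
  outer loop
   vertex 4.6 2.0 4.4
   vertex 4.3 0.8 3.8
   vertex 4.9 2.4 4.4
  endloop
 endfacet
 facet normal 0.224 -0.480 0.848
  outer loop
   vertex 4.6 2.0 4.4
   vertex 3.2 1.7 4.6
   vertex 4.3 0.8 3.8
  endloop
 endfacet
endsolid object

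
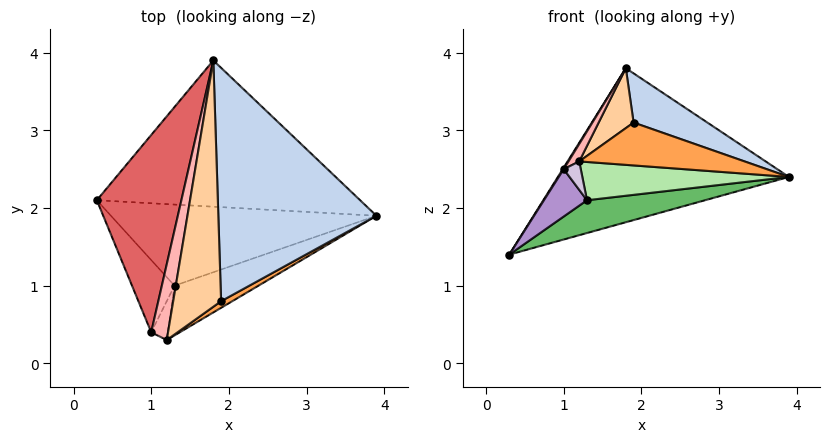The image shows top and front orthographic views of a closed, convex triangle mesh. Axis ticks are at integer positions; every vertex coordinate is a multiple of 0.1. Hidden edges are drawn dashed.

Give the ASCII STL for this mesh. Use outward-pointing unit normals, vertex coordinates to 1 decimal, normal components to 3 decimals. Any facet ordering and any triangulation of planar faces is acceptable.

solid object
 facet normal 0.226 0.706 -0.671
  outer loop
   vertex 1.8 3.9 3.8
   vertex 3.9 1.9 2.4
   vertex 0.3 2.1 1.4
  endloop
 endfacet
 facet normal 0.415 -0.188 0.890
  outer loop
   vertex 1.9 0.8 3.1
   vertex 3.9 1.9 2.4
   vertex 1.8 3.9 3.8
  endloop
 endfacet
 facet normal 0.513 -0.849 0.131
  outer loop
   vertex 1.9 0.8 3.1
   vertex 1.2 0.3 2.6
   vertex 3.9 1.9 2.4
  endloop
 endfacet
 facet normal -0.465 -0.209 0.860
  outer loop
   vertex 1.9 0.8 3.1
   vertex 1.8 3.9 3.8
   vertex 1.2 0.3 2.6
  endloop
 endfacet
 facet normal 0.230 -0.365 -0.902
  outer loop
   vertex 1.3 1.0 2.1
   vertex 0.3 2.1 1.4
   vertex 3.9 1.9 2.4
  endloop
 endfacet
 facet normal 0.290 -0.583 -0.759
  outer loop
   vertex 1.3 1.0 2.1
   vertex 3.9 1.9 2.4
   vertex 1.2 0.3 2.6
  endloop
 endfacet
 facet normal -0.847 -0.004 0.532
  outer loop
   vertex 1.0 0.4 2.5
   vertex 1.8 3.9 3.8
   vertex 0.3 2.1 1.4
  endloop
 endfacet
 facet normal -0.514 -0.193 0.836
  outer loop
   vertex 1.0 0.4 2.5
   vertex 1.2 0.3 2.6
   vertex 1.8 3.9 3.8
  endloop
 endfacet
 facet normal -0.018 -0.548 -0.836
  outer loop
   vertex 1.0 0.4 2.5
   vertex 0.3 2.1 1.4
   vertex 1.3 1.0 2.1
  endloop
 endfacet
 facet normal 0.107 -0.588 -0.802
  outer loop
   vertex 1.0 0.4 2.5
   vertex 1.3 1.0 2.1
   vertex 1.2 0.3 2.6
  endloop
 endfacet
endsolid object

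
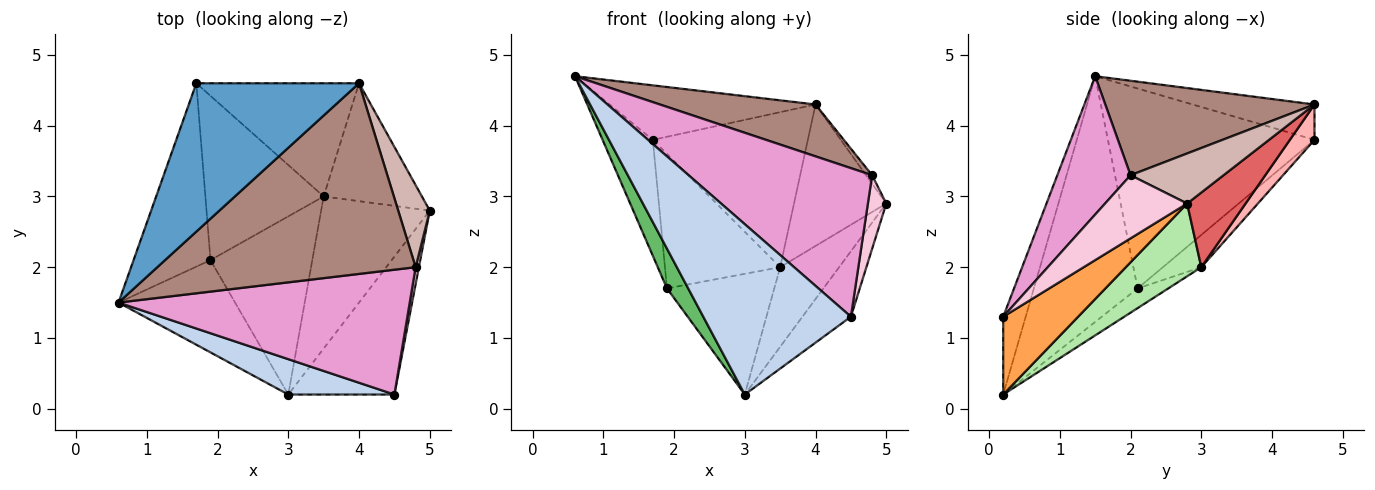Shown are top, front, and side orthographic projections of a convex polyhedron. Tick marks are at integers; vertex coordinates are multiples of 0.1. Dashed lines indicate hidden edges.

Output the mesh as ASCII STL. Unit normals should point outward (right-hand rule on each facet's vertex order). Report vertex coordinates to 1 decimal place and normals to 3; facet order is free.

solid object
 facet normal -0.200 0.338 0.920
  outer loop
   vertex 4.0 4.6 4.3
   vertex 1.7 4.6 3.8
   vertex 0.6 1.5 4.7
  endloop
 endfacet
 facet normal -0.147 -0.968 0.201
  outer loop
   vertex 4.5 0.2 1.3
   vertex 0.6 1.5 4.7
   vertex 3.0 0.2 0.2
  endloop
 endfacet
 facet normal 0.552 0.357 -0.753
  outer loop
   vertex 4.5 0.2 1.3
   vertex 3.0 0.2 0.2
   vertex 5.0 2.8 2.9
  endloop
 endfacet
 facet normal -0.910 0.221 -0.350
  outer loop
   vertex 1.9 2.1 1.7
   vertex 0.6 1.5 4.7
   vertex 1.7 4.6 3.8
  endloop
 endfacet
 facet normal -0.888 -0.182 -0.421
  outer loop
   vertex 1.9 2.1 1.7
   vertex 3.0 0.2 0.2
   vertex 0.6 1.5 4.7
  endloop
 endfacet
 facet normal 0.510 0.399 -0.762
  outer loop
   vertex 3.5 3.0 2.0
   vertex 5.0 2.8 2.9
   vertex 3.0 0.2 0.2
  endloop
 endfacet
 facet normal 0.438 0.691 -0.576
  outer loop
   vertex 3.5 3.0 2.0
   vertex 4.0 4.6 4.3
   vertex 5.0 2.8 2.9
  endloop
 endfacet
 facet normal 0.127 0.801 -0.585
  outer loop
   vertex 3.5 3.0 2.0
   vertex 1.7 4.6 3.8
   vertex 4.0 4.6 4.3
  endloop
 endfacet
 facet normal -0.207 0.620 -0.757
  outer loop
   vertex 3.5 3.0 2.0
   vertex 1.9 2.1 1.7
   vertex 1.7 4.6 3.8
  endloop
 endfacet
 facet normal -0.158 0.554 -0.817
  outer loop
   vertex 3.5 3.0 2.0
   vertex 3.0 0.2 0.2
   vertex 1.9 2.1 1.7
  endloop
 endfacet
 facet normal 0.333 -0.248 0.910
  outer loop
   vertex 4.8 2.0 3.3
   vertex 4.0 4.6 4.3
   vertex 0.6 1.5 4.7
  endloop
 endfacet
 facet normal 0.845 0.055 0.532
  outer loop
   vertex 4.8 2.0 3.3
   vertex 5.0 2.8 2.9
   vertex 4.0 4.6 4.3
  endloop
 endfacet
 facet normal 0.292 -0.732 0.615
  outer loop
   vertex 4.8 2.0 3.3
   vertex 0.6 1.5 4.7
   vertex 4.5 0.2 1.3
  endloop
 endfacet
 facet normal 0.975 -0.218 0.050
  outer loop
   vertex 4.8 2.0 3.3
   vertex 4.5 0.2 1.3
   vertex 5.0 2.8 2.9
  endloop
 endfacet
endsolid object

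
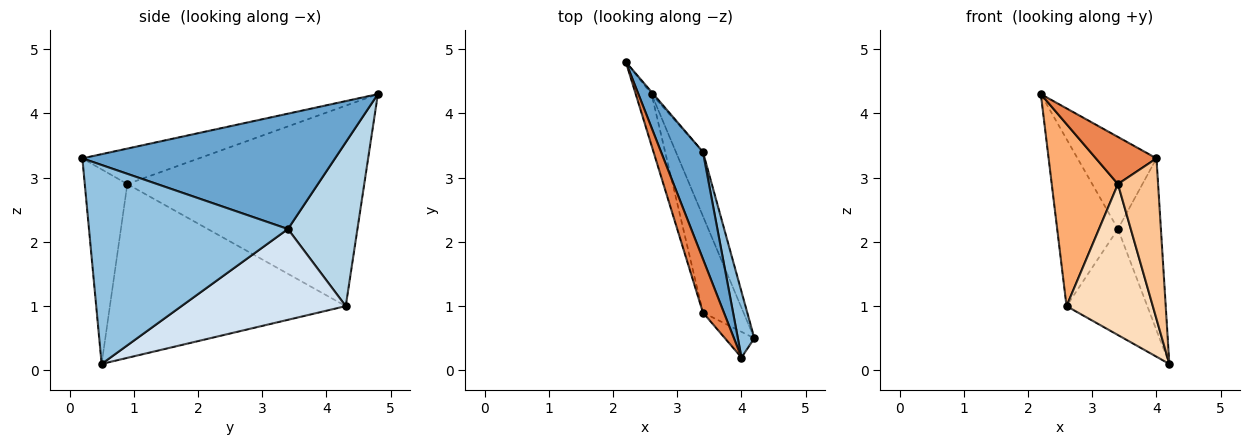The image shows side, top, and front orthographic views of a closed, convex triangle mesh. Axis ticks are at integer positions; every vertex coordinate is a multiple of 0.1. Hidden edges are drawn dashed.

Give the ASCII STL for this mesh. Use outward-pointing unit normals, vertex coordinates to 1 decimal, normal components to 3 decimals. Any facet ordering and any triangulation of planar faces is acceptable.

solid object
 facet normal 0.902 0.282 0.328
  outer loop
   vertex 3.4 3.4 2.2
   vertex 2.2 4.8 4.3
   vertex 4.0 0.2 3.3
  endloop
 endfacet
 facet normal 0.974 0.210 0.081
  outer loop
   vertex 3.4 3.4 2.2
   vertex 4.0 0.2 3.3
   vertex 4.2 0.5 0.1
  endloop
 endfacet
 facet normal 0.753 0.658 -0.008
  outer loop
   vertex 3.4 3.4 2.2
   vertex 2.6 4.3 1.0
   vertex 2.2 4.8 4.3
  endloop
 endfacet
 facet normal 0.867 0.426 -0.258
  outer loop
   vertex 3.4 3.4 2.2
   vertex 4.2 0.5 0.1
   vertex 2.6 4.3 1.0
  endloop
 endfacet
 facet normal -0.786 -0.408 0.464
  outer loop
   vertex 3.4 0.9 2.9
   vertex 4.0 0.2 3.3
   vertex 2.2 4.8 4.3
  endloop
 endfacet
 facet normal -0.960 -0.268 -0.076
  outer loop
   vertex 3.4 0.9 2.9
   vertex 2.2 4.8 4.3
   vertex 2.6 4.3 1.0
  endloop
 endfacet
 facet normal -0.723 -0.682 -0.109
  outer loop
   vertex 3.4 0.9 2.9
   vertex 4.2 0.5 0.1
   vertex 4.0 0.2 3.3
  endloop
 endfacet
 facet normal -0.917 -0.336 -0.214
  outer loop
   vertex 3.4 0.9 2.9
   vertex 2.6 4.3 1.0
   vertex 4.2 0.5 0.1
  endloop
 endfacet
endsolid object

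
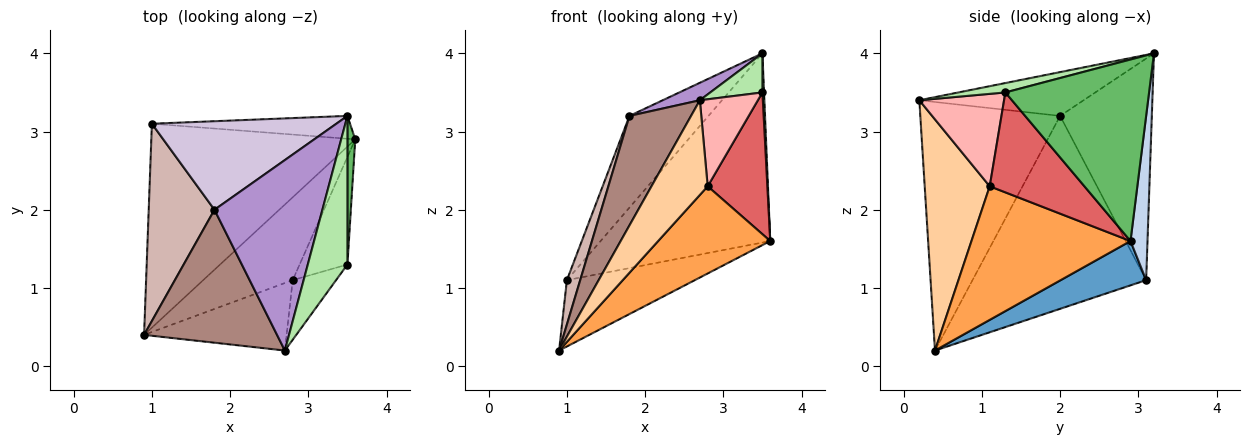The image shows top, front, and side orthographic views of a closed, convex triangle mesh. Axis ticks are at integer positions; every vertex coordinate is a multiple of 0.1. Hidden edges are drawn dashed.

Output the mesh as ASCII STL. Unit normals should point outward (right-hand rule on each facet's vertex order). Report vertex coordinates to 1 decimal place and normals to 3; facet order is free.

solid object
 facet normal 0.202 0.303 -0.931
  outer loop
   vertex 1.0 3.1 1.1
   vertex 3.6 2.9 1.6
   vertex 0.9 0.4 0.2
  endloop
 endfacet
 facet normal 0.099 0.988 -0.119
  outer loop
   vertex 1.0 3.1 1.1
   vertex 3.5 3.2 4.0
   vertex 3.6 2.9 1.6
  endloop
 endfacet
 facet normal 0.717 -0.505 -0.480
  outer loop
   vertex 2.8 1.1 2.3
   vertex 0.9 0.4 0.2
   vertex 3.6 2.9 1.6
  endloop
 endfacet
 facet normal 0.686 -0.593 -0.423
  outer loop
   vertex 2.8 1.1 2.3
   vertex 2.7 0.2 3.4
   vertex 0.9 0.4 0.2
  endloop
 endfacet
 facet normal 0.999 -0.011 0.043
  outer loop
   vertex 3.5 1.3 3.5
   vertex 3.6 2.9 1.6
   vertex 3.5 3.2 4.0
  endloop
 endfacet
 facet normal 0.223 -0.248 0.943
  outer loop
   vertex 3.5 1.3 3.5
   vertex 3.5 3.2 4.0
   vertex 2.7 0.2 3.4
  endloop
 endfacet
 facet normal 0.784 -0.494 -0.375
  outer loop
   vertex 3.5 1.3 3.5
   vertex 2.8 1.1 2.3
   vertex 3.6 2.9 1.6
  endloop
 endfacet
 facet normal 0.769 -0.527 -0.361
  outer loop
   vertex 3.5 1.3 3.5
   vertex 2.7 0.2 3.4
   vertex 2.8 1.1 2.3
  endloop
 endfacet
 facet normal -0.375 -0.085 0.923
  outer loop
   vertex 1.8 2.0 3.2
   vertex 2.7 0.2 3.4
   vertex 3.5 3.2 4.0
  endloop
 endfacet
 facet normal -0.641 0.552 0.533
  outer loop
   vertex 1.8 2.0 3.2
   vertex 3.5 3.2 4.0
   vertex 1.0 3.1 1.1
  endloop
 endfacet
 facet normal -0.822 -0.362 0.440
  outer loop
   vertex 1.8 2.0 3.2
   vertex 0.9 0.4 0.2
   vertex 2.7 0.2 3.4
  endloop
 endfacet
 facet normal -0.944 -0.072 0.322
  outer loop
   vertex 1.8 2.0 3.2
   vertex 1.0 3.1 1.1
   vertex 0.9 0.4 0.2
  endloop
 endfacet
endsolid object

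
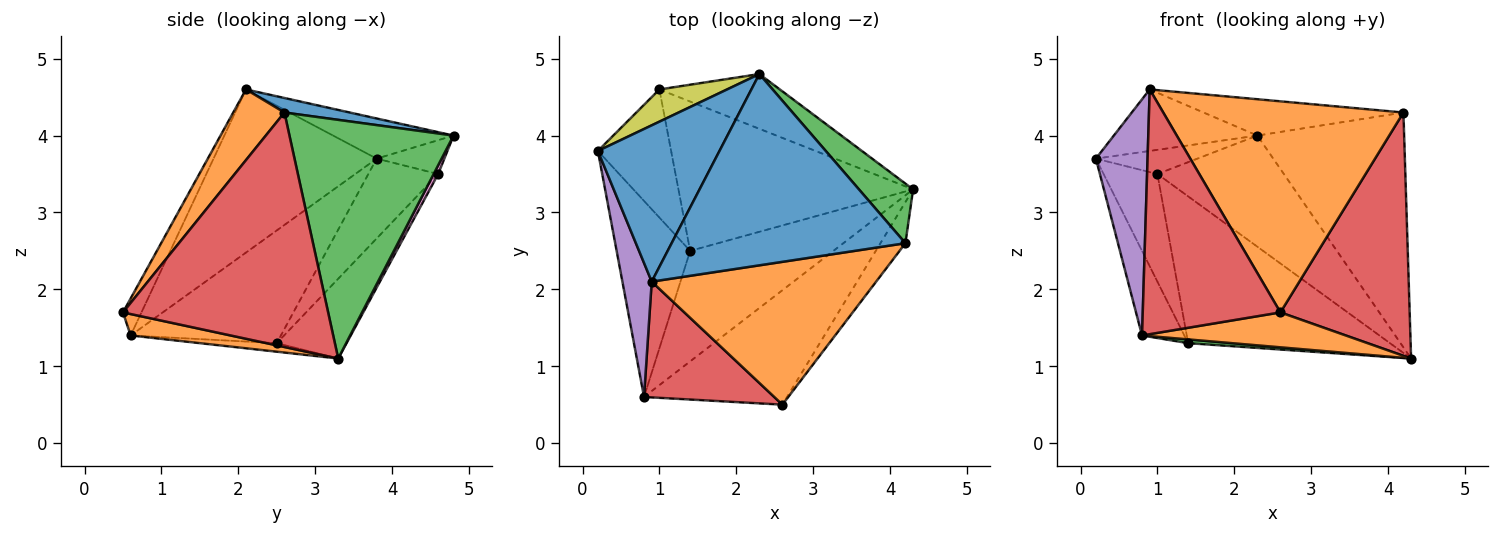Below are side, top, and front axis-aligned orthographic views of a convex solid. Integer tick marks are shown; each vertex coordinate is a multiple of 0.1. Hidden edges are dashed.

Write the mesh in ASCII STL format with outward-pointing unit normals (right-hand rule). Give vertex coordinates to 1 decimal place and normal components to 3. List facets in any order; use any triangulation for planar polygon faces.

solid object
 facet normal -0.294 0.350 0.890
  outer loop
   vertex 2.3 4.8 4.0
   vertex 0.2 3.8 3.7
   vertex 0.9 2.1 4.6
  endloop
 endfacet
 facet normal 0.142 -0.289 -0.947
  outer loop
   vertex 0.8 0.6 1.4
   vertex 4.3 3.3 1.1
   vertex 2.6 0.5 1.7
  endloop
 endfacet
 facet normal -0.060 -0.034 -0.998
  outer loop
   vertex 0.8 0.6 1.4
   vertex 1.4 2.5 1.3
   vertex 4.3 3.3 1.1
  endloop
 endfacet
 facet normal -0.121 -0.897 0.424
  outer loop
   vertex 0.8 0.6 1.4
   vertex 2.6 0.5 1.7
   vertex 0.9 2.1 4.6
  endloop
 endfacet
 facet normal -0.940 -0.298 0.169
  outer loop
   vertex 0.8 0.6 1.4
   vertex 0.9 2.1 4.6
   vertex 0.2 3.8 3.7
  endloop
 endfacet
 facet normal -0.815 0.229 -0.532
  outer loop
   vertex 0.8 0.6 1.4
   vertex 0.2 3.8 3.7
   vertex 1.4 2.5 1.3
  endloop
 endfacet
 facet normal 0.032 0.897 -0.442
  outer loop
   vertex 1.0 4.6 3.5
   vertex 2.3 4.8 4.0
   vertex 4.3 3.3 1.1
  endloop
 endfacet
 facet normal -0.236 0.681 -0.693
  outer loop
   vertex 1.0 4.6 3.5
   vertex 4.3 3.3 1.1
   vertex 1.4 2.5 1.3
  endloop
 endfacet
 facet normal -0.371 0.557 0.743
  outer loop
   vertex 1.0 4.6 3.5
   vertex 0.2 3.8 3.7
   vertex 2.3 4.8 4.0
  endloop
 endfacet
 facet normal -0.641 0.494 -0.588
  outer loop
   vertex 1.0 4.6 3.5
   vertex 1.4 2.5 1.3
   vertex 0.2 3.8 3.7
  endloop
 endfacet
 facet normal 0.061 0.186 0.981
  outer loop
   vertex 4.2 2.6 4.3
   vertex 2.3 4.8 4.0
   vertex 0.9 2.1 4.6
  endloop
 endfacet
 facet normal 0.174 -0.816 0.552
  outer loop
   vertex 4.2 2.6 4.3
   vertex 0.9 2.1 4.6
   vertex 2.6 0.5 1.7
  endloop
 endfacet
 facet normal 0.735 0.657 0.167
  outer loop
   vertex 4.2 2.6 4.3
   vertex 4.3 3.3 1.1
   vertex 2.3 4.8 4.0
  endloop
 endfacet
 facet normal 0.843 -0.531 -0.090
  outer loop
   vertex 4.2 2.6 4.3
   vertex 2.6 0.5 1.7
   vertex 4.3 3.3 1.1
  endloop
 endfacet
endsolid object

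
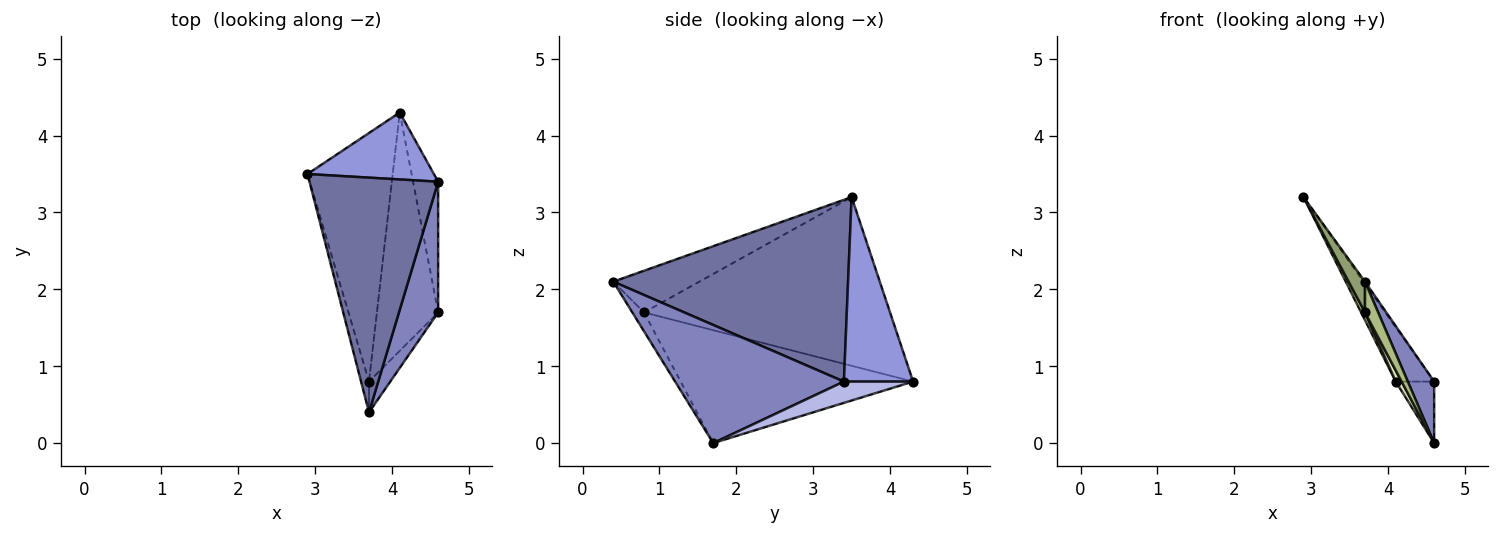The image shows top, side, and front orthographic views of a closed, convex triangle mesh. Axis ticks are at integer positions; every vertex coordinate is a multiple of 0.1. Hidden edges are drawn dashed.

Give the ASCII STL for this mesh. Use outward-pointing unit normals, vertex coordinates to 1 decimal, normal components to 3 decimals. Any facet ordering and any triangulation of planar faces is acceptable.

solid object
 facet normal 0.816 0.006 0.578
  outer loop
   vertex 3.7 0.4 2.1
   vertex 4.6 3.4 0.8
   vertex 2.9 3.5 3.2
  endloop
 endfacet
 facet normal 0.939 -0.147 0.312
  outer loop
   vertex 4.6 1.7 0.0
   vertex 4.6 3.4 0.8
   vertex 3.7 0.4 2.1
  endloop
 endfacet
 facet normal 0.750 0.417 0.514
  outer loop
   vertex 4.1 4.3 0.8
   vertex 2.9 3.5 3.2
   vertex 4.6 3.4 0.8
  endloop
 endfacet
 facet normal 0.608 0.338 -0.718
  outer loop
   vertex 4.1 4.3 0.8
   vertex 4.6 3.4 0.8
   vertex 4.6 1.7 0.0
  endloop
 endfacet
 facet normal -0.966 -0.184 -0.184
  outer loop
   vertex 3.7 0.8 1.7
   vertex 3.7 0.4 2.1
   vertex 2.9 3.5 3.2
  endloop
 endfacet
 facet normal -0.532 -0.599 -0.599
  outer loop
   vertex 3.7 0.8 1.7
   vertex 4.6 1.7 0.0
   vertex 3.7 0.4 2.1
  endloop
 endfacet
 facet normal -0.892 -0.014 -0.451
  outer loop
   vertex 3.7 0.8 1.7
   vertex 2.9 3.5 3.2
   vertex 4.1 4.3 0.8
  endloop
 endfacet
 facet normal -0.879 -0.022 -0.477
  outer loop
   vertex 3.7 0.8 1.7
   vertex 4.1 4.3 0.8
   vertex 4.6 1.7 0.0
  endloop
 endfacet
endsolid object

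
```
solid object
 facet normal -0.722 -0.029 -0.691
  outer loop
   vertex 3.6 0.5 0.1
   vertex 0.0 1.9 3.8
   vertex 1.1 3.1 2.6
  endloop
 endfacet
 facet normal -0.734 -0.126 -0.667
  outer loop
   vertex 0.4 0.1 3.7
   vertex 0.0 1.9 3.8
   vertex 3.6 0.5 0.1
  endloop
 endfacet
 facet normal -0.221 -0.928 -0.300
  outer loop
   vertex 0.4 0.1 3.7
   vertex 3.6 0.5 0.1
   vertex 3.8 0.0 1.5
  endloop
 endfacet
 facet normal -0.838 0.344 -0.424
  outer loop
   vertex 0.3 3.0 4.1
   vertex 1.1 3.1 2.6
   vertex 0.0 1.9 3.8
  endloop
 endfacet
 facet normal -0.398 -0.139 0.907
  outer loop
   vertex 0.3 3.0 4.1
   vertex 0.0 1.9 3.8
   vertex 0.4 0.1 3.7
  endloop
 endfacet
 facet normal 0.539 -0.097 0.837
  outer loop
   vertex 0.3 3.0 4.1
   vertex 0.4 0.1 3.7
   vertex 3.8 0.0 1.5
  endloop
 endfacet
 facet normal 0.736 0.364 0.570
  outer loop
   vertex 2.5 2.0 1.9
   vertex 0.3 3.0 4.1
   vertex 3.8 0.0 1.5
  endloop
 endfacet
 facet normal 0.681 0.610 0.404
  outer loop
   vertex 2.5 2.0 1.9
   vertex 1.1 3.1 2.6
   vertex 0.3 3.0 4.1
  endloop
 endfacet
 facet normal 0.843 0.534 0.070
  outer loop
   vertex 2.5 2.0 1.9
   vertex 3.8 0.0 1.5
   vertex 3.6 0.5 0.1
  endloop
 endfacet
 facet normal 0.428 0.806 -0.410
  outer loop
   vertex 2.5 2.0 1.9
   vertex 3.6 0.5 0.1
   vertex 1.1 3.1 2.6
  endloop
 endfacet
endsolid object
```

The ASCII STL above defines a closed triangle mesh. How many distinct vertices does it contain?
7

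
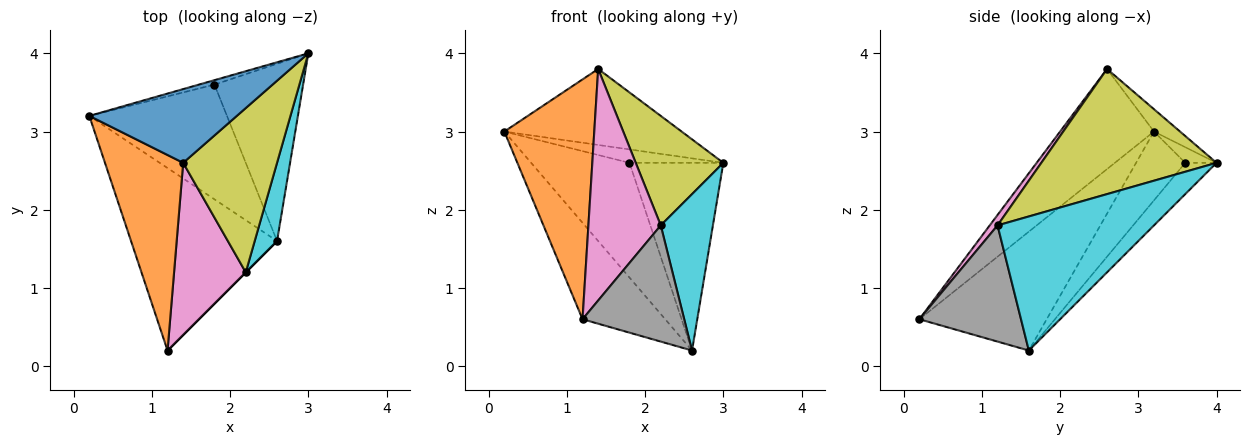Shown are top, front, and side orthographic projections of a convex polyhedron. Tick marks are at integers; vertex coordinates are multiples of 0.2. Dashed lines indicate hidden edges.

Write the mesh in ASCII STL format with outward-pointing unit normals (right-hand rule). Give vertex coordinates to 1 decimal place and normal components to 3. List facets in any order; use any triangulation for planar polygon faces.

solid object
 facet normal -0.105 0.714 0.693
  outer loop
   vertex 1.4 2.6 3.8
   vertex 3.0 4.0 2.6
   vertex 0.2 3.2 3.0
  endloop
 endfacet
 facet normal -0.629 -0.603 0.491
  outer loop
   vertex 1.4 2.6 3.8
   vertex 0.2 3.2 3.0
   vertex 1.2 0.2 0.6
  endloop
 endfacet
 facet normal -0.584 0.379 -0.718
  outer loop
   vertex 2.6 1.6 0.2
   vertex 1.2 0.2 0.6
   vertex 0.2 3.2 3.0
  endloop
 endfacet
 facet normal -0.302 0.905 -0.302
  outer loop
   vertex 1.8 3.6 2.6
   vertex 0.2 3.2 3.0
   vertex 3.0 4.0 2.6
  endloop
 endfacet
 facet normal -0.333 0.667 -0.667
  outer loop
   vertex 1.8 3.6 2.6
   vertex 2.6 1.6 0.2
   vertex 0.2 3.2 3.0
  endloop
 endfacet
 facet normal -0.236 0.707 -0.667
  outer loop
   vertex 1.8 3.6 2.6
   vertex 3.0 4.0 2.6
   vertex 2.6 1.6 0.2
  endloop
 endfacet
 facet normal 0.086 -0.800 0.594
  outer loop
   vertex 2.2 1.2 1.8
   vertex 1.4 2.6 3.8
   vertex 1.2 0.2 0.6
  endloop
 endfacet
 facet normal 0.707 -0.707 0.000
  outer loop
   vertex 2.2 1.2 1.8
   vertex 1.2 0.2 0.6
   vertex 2.6 1.6 0.2
  endloop
 endfacet
 facet normal 0.743 -0.371 0.557
  outer loop
   vertex 2.2 1.2 1.8
   vertex 3.0 4.0 2.6
   vertex 1.4 2.6 3.8
  endloop
 endfacet
 facet normal 0.937 -0.312 0.156
  outer loop
   vertex 2.2 1.2 1.8
   vertex 2.6 1.6 0.2
   vertex 3.0 4.0 2.6
  endloop
 endfacet
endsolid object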